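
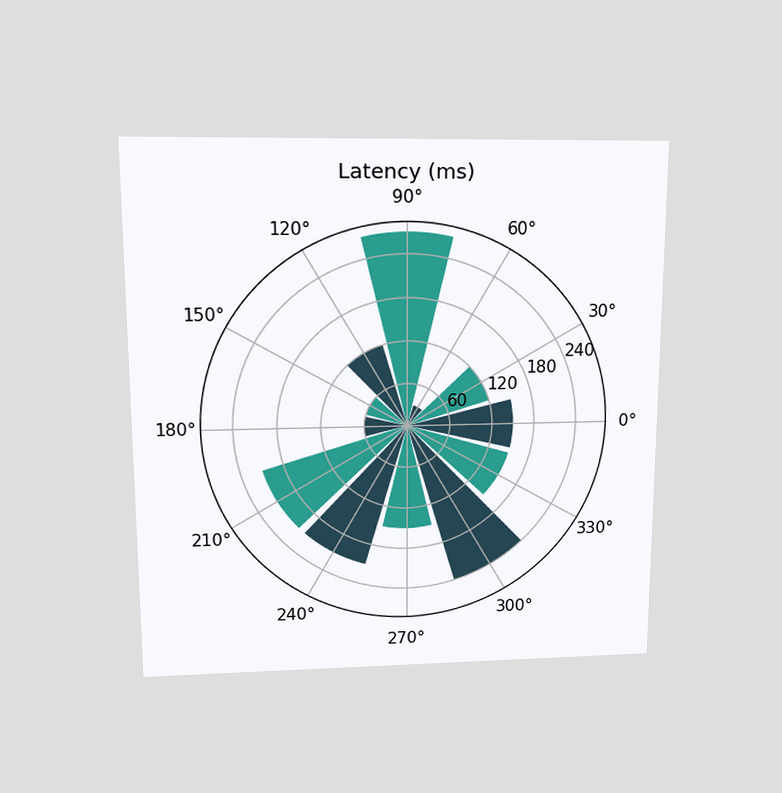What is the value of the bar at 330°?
The chart is viewed slightly from above. The bar at 330° reaches 150ms on the radial axis.

150ms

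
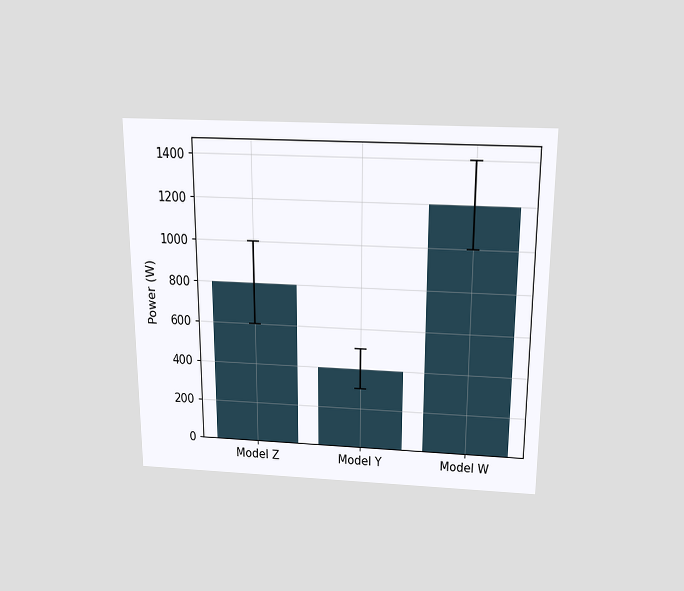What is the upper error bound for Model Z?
The chart is viewed slightly from above. The Model Z bar's upper whisker reaches 1000W.

1000W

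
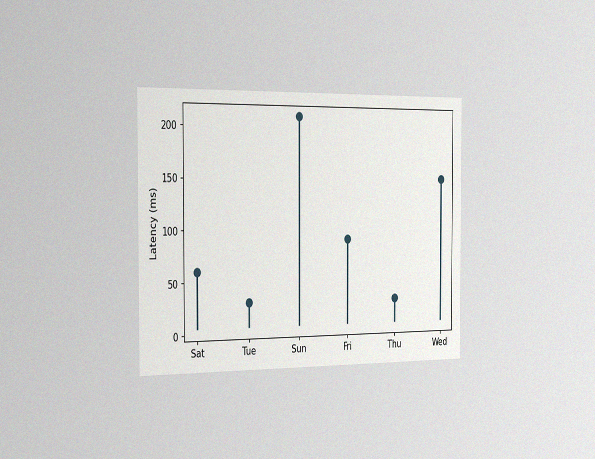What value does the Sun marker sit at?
210ms

The chart is viewed slightly from the left, with some photo noise. The Sun marker sits at 210ms.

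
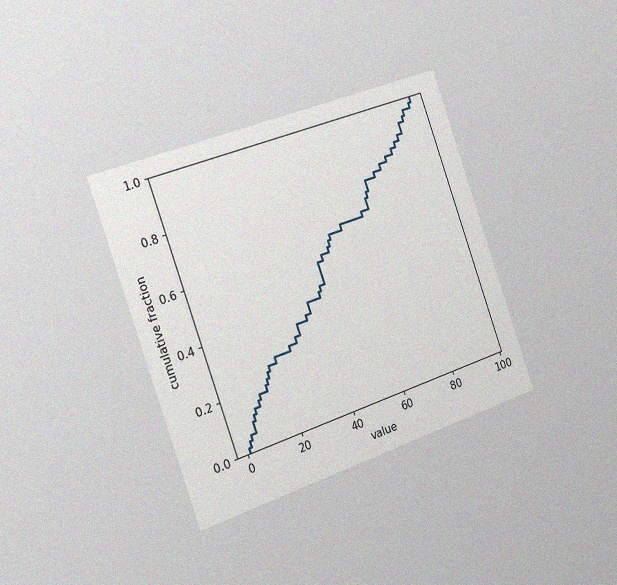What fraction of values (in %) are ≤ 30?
36%

The chart is tilted about 20° counter-clockwise and viewed slightly from the left, with some photo noise. At x=30 the ECDF step is at 36%.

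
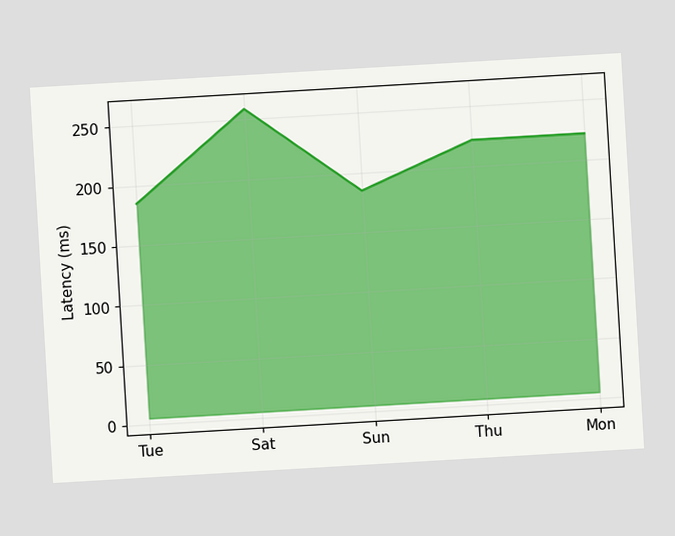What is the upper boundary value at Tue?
The chart is tilted about 3° counter-clockwise. At Tue the upper boundary is at 185ms.

185ms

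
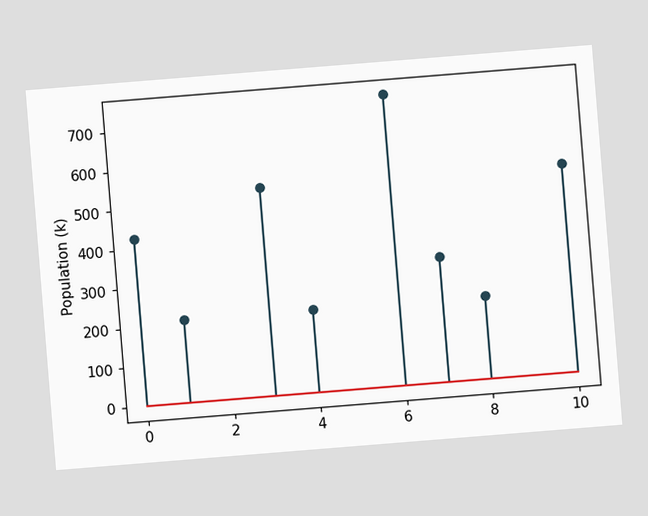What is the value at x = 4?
212k

The chart is tilted about 5° counter-clockwise. The stem at x=4 reaches 212k.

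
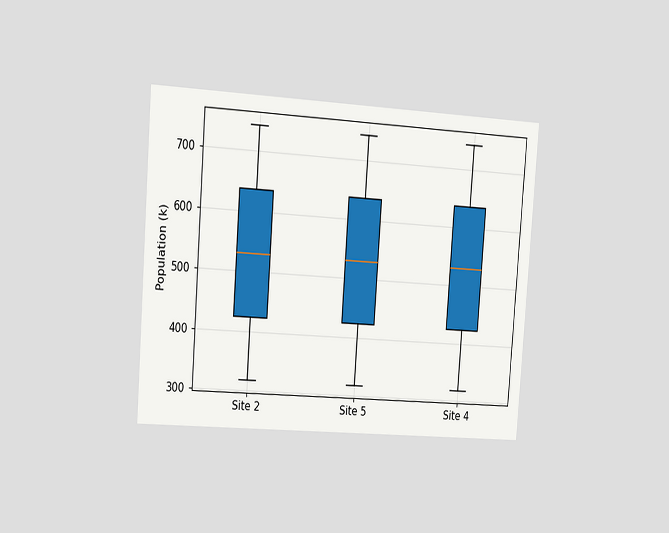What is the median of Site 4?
530k

The chart is tilted about 4° clockwise and viewed slightly from the left. The median line in the Site 4 box sits at 530k.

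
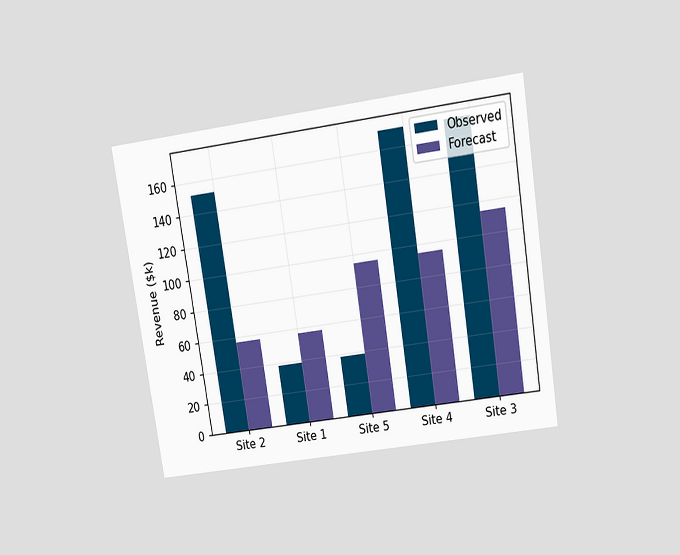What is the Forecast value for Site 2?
$57k

The chart is tilted about 9° counter-clockwise and viewed slightly from above. The Forecast bar at Site 2 reaches $57k on the y-axis.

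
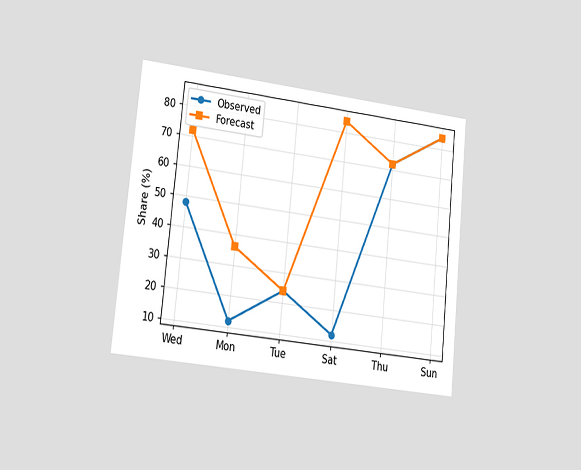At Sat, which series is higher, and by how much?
The chart is tilted about 6° clockwise and viewed slightly from the left. At Sat, Forecast sits above the other line by 72%.

Forecast, by 72%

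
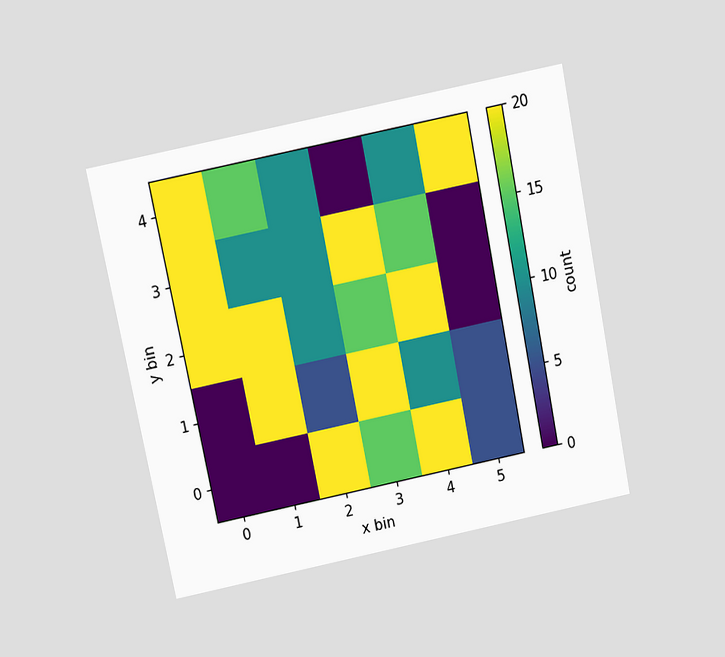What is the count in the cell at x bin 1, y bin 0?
The chart is tilted about 11° counter-clockwise and viewed slightly from above. Matching the cell (1, 0) against the colorbar gives 0.

0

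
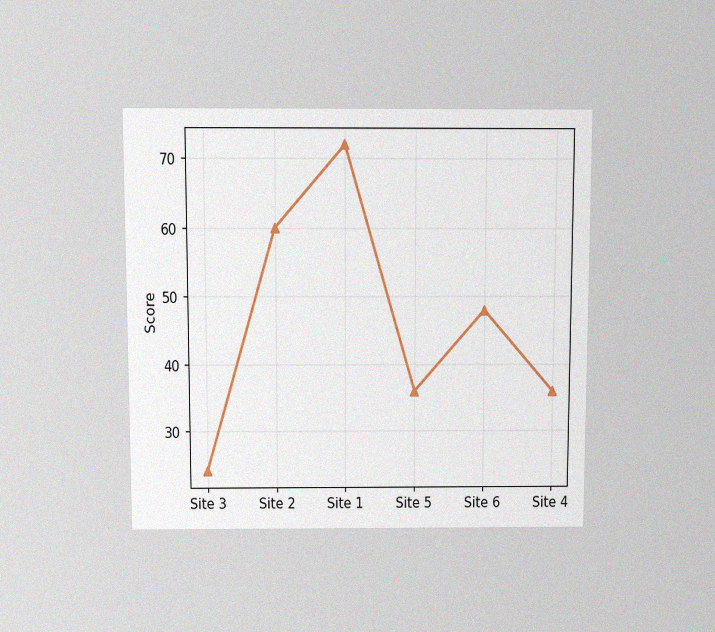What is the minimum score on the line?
The chart is viewed slightly from above, with some photo noise. The lowest point is at Site 3, and reading across to the y-axis gives 24.

24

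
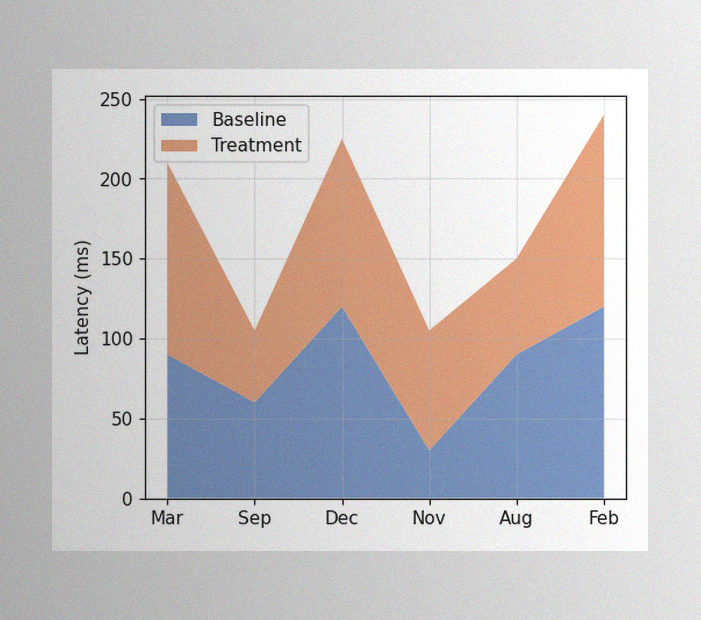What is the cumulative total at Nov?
105ms

The image has some photo noise and uneven lighting. The stacked total at Nov reaches 105ms.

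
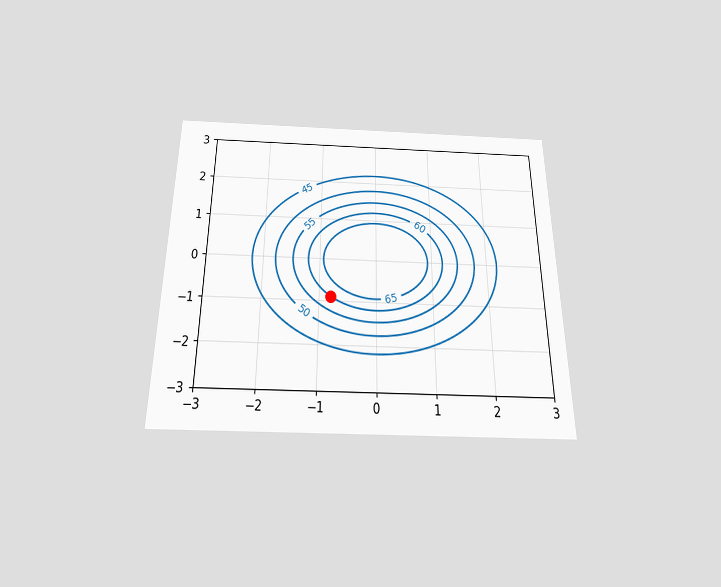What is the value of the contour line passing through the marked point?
60

The chart is viewed slightly from below. The marked point sits on the contour labelled 60.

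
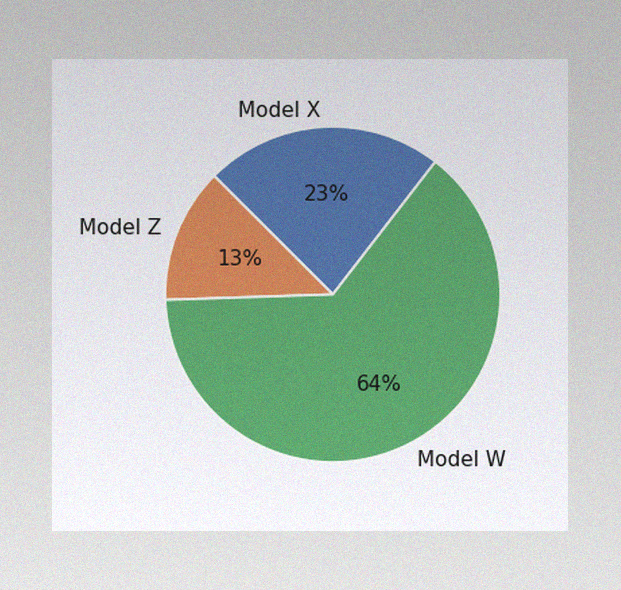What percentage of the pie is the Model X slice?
23%

The image has some photo noise and uneven lighting. The Model X slice takes up 23% of the pie.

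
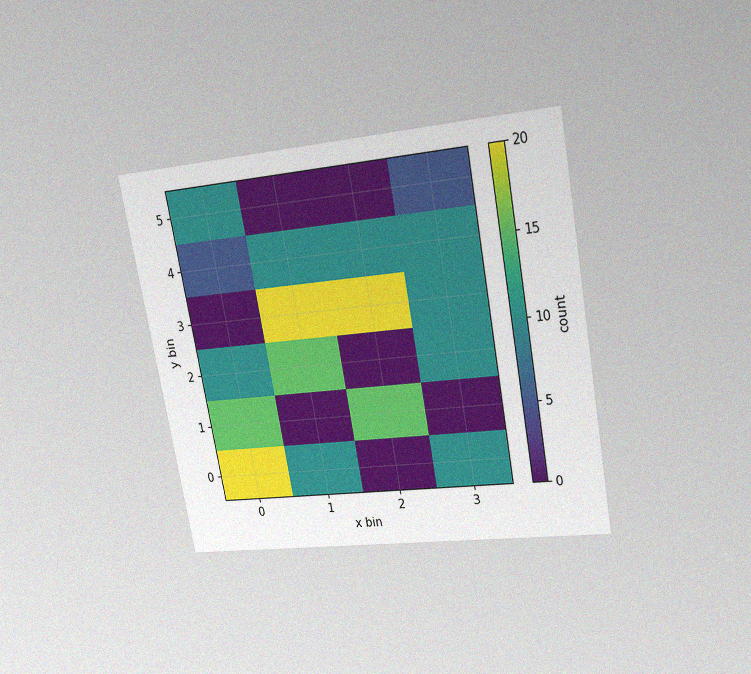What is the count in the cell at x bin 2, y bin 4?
10

The chart is tilted about 10° counter-clockwise and viewed at a slight angle, with some photo noise. Matching the cell (2, 4) against the colorbar gives 10.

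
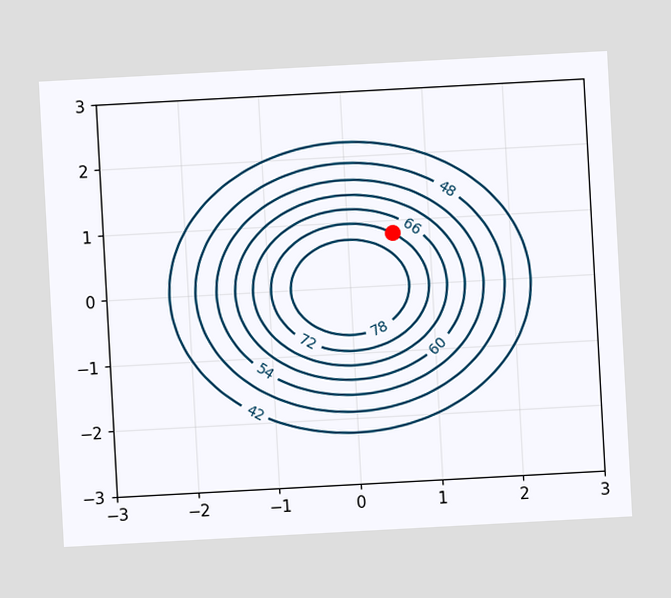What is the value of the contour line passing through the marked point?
The chart is tilted about 3° counter-clockwise. The marked point sits on the contour labelled 72.

72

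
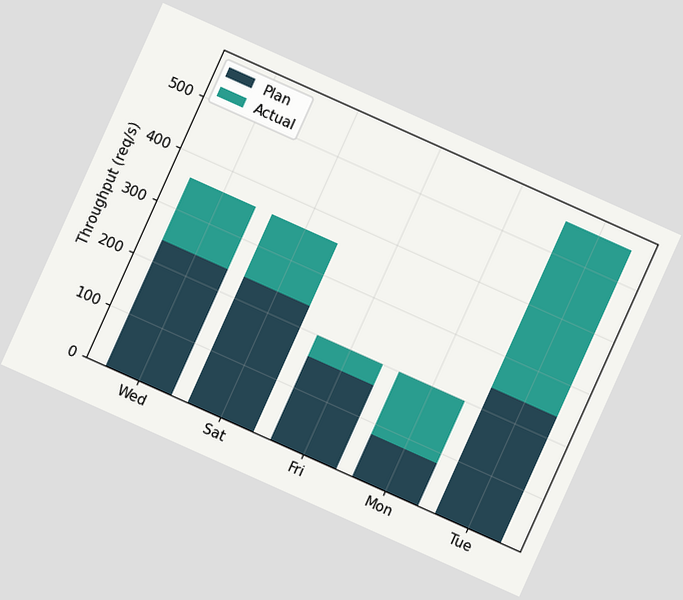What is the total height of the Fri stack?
200req/s

The chart is tilted about 24° clockwise. The Fri stack's top reaches 200req/s on the y-axis.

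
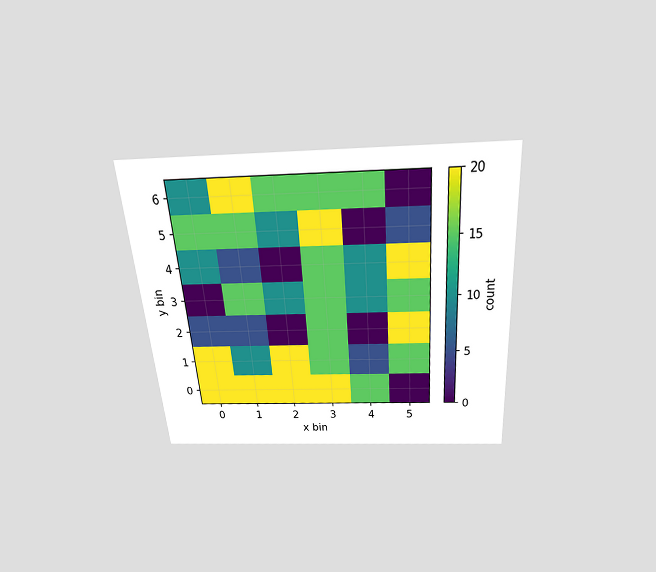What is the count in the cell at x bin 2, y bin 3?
10

The chart is tilted about 4° counter-clockwise and viewed slightly from above. Matching the cell (2, 3) against the colorbar gives 10.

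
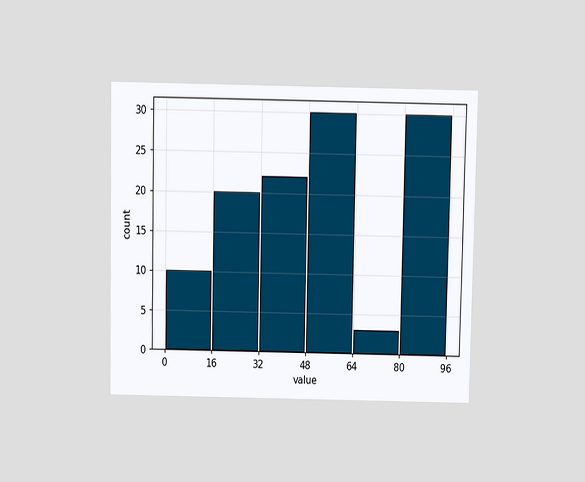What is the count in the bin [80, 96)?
30

The chart is viewed slightly from above. The [80, 96) bin has height 30.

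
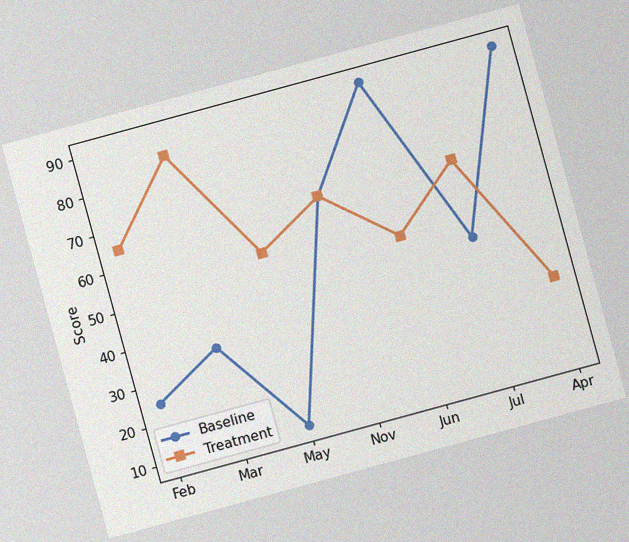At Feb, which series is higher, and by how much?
The chart is tilted about 15° counter-clockwise, with some photo noise. At Feb, Treatment sits above the other line by 40.

Treatment, by 40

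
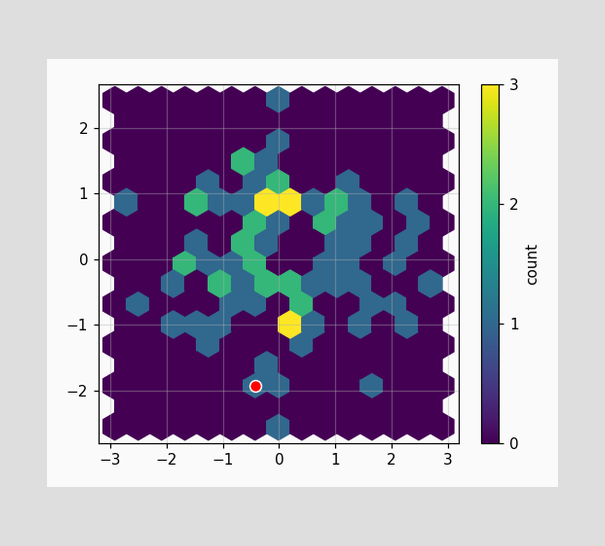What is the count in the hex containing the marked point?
1

The marked hex reads 1 on the colorbar.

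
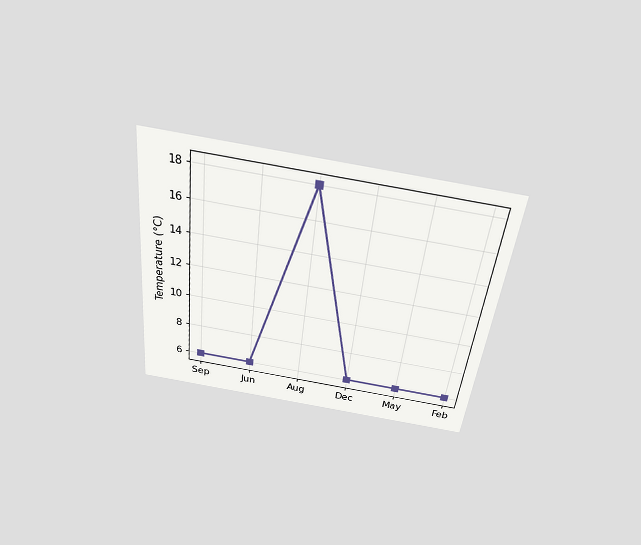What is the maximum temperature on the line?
18°C

The chart is tilted about 6° clockwise and viewed slightly from above. The highest point is at Aug, and reading across to the y-axis gives 18°C.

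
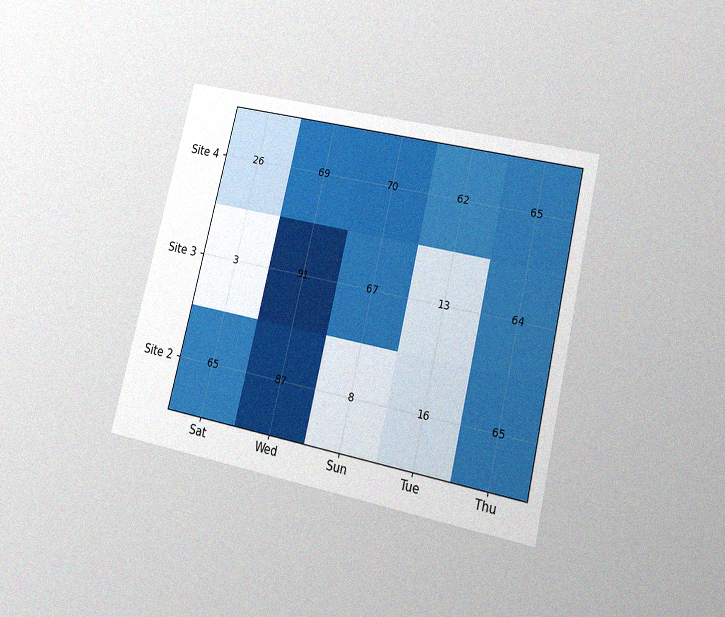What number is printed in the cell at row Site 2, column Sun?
8

The chart is tilted about 14° clockwise and viewed at a slight angle, with some photo noise. The (Site 2, Sun) cell reads 8.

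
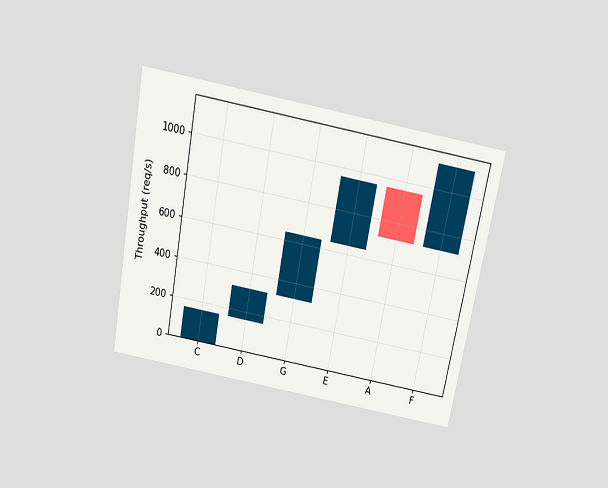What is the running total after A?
720req/s

The chart is tilted about 10° clockwise and viewed slightly from above. After A the running total reaches 720req/s.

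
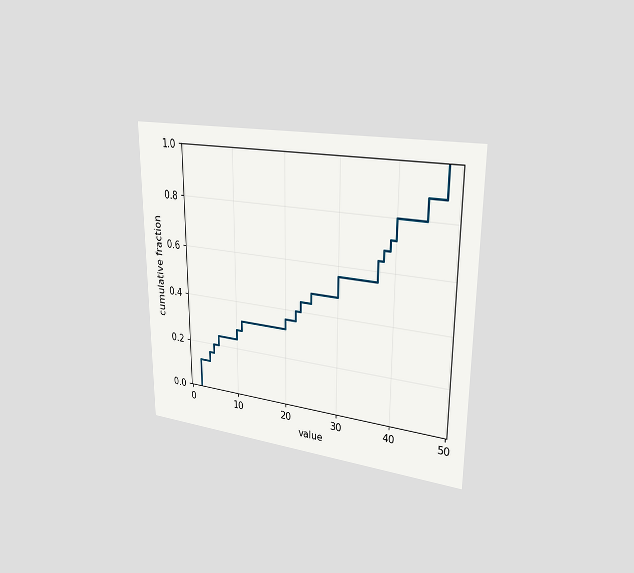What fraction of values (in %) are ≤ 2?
12%

The chart is viewed slightly from the right. At x=2 the ECDF step is at 12%.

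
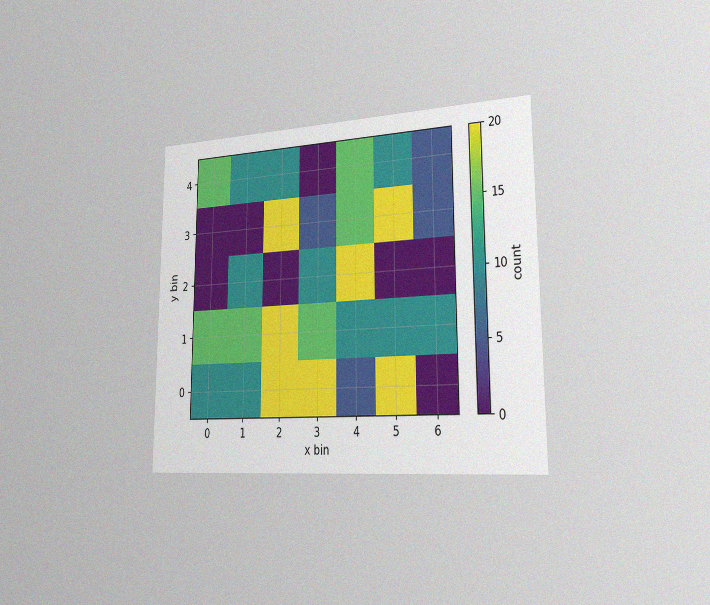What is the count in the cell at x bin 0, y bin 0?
10

The chart is viewed slightly from the right, with some photo noise. Matching the cell (0, 0) against the colorbar gives 10.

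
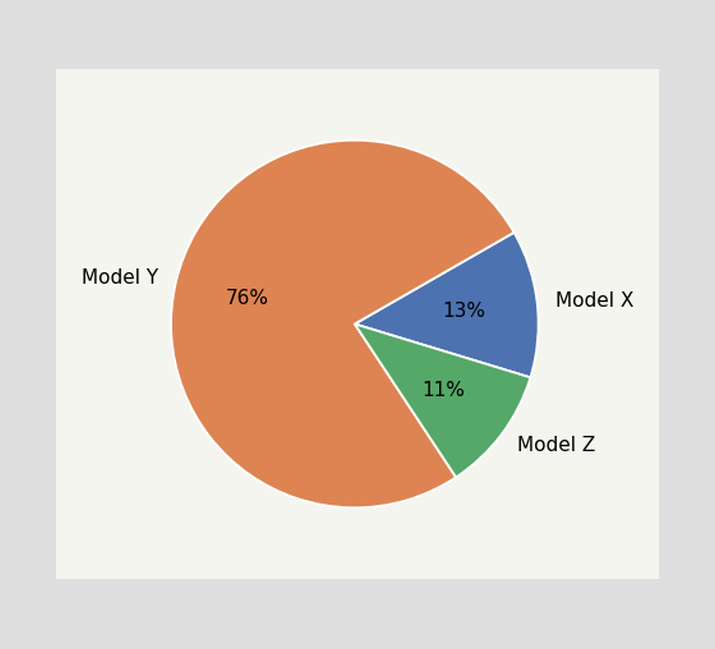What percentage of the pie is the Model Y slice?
76%

The Model Y slice takes up 76% of the pie.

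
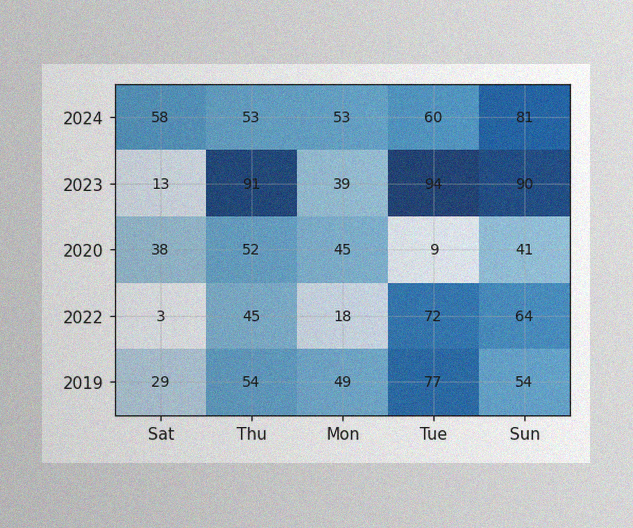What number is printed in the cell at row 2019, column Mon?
The image has some photo noise and uneven lighting. The (2019, Mon) cell reads 49.

49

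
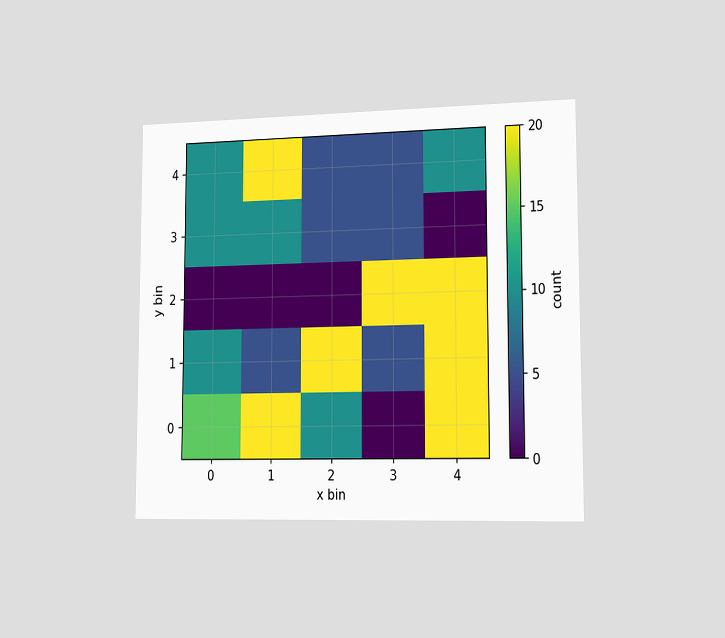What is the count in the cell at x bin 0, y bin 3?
10

The chart is viewed slightly from the right. Matching the cell (0, 3) against the colorbar gives 10.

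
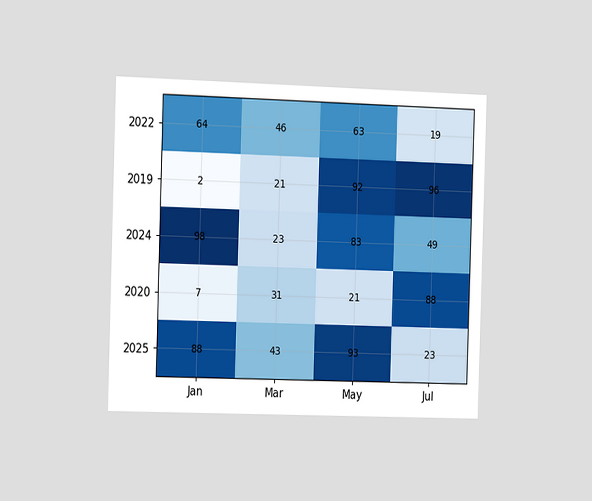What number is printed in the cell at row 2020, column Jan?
The chart is viewed slightly from the left. The (2020, Jan) cell reads 7.

7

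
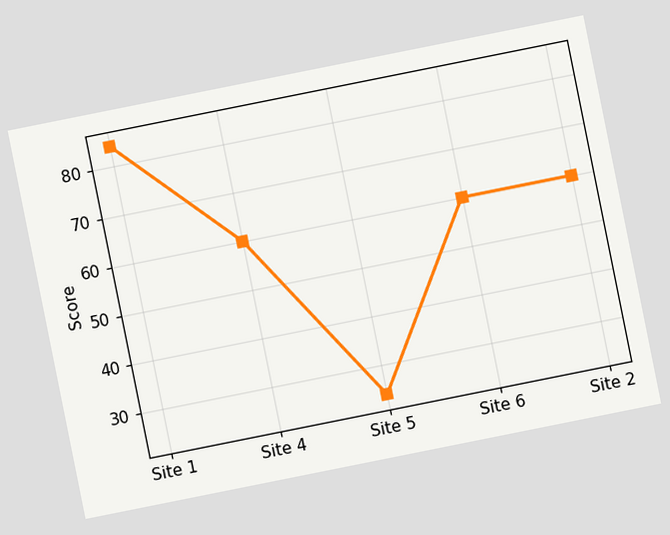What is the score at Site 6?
The chart is tilted about 11° counter-clockwise. At Site 6, the line is at 60.

60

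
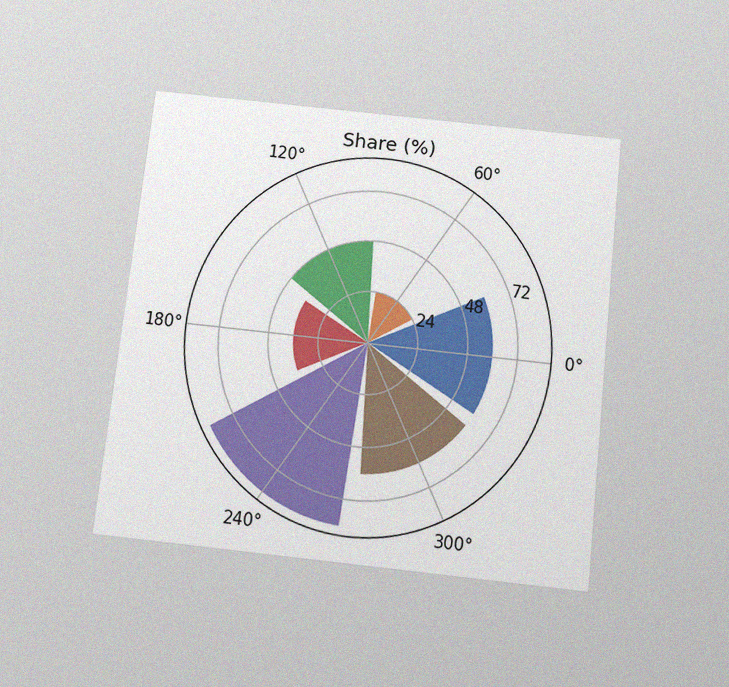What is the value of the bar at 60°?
24%

The chart is tilted about 6° clockwise and viewed slightly from below, with some photo noise. The bar at 60° reaches 24% on the radial axis.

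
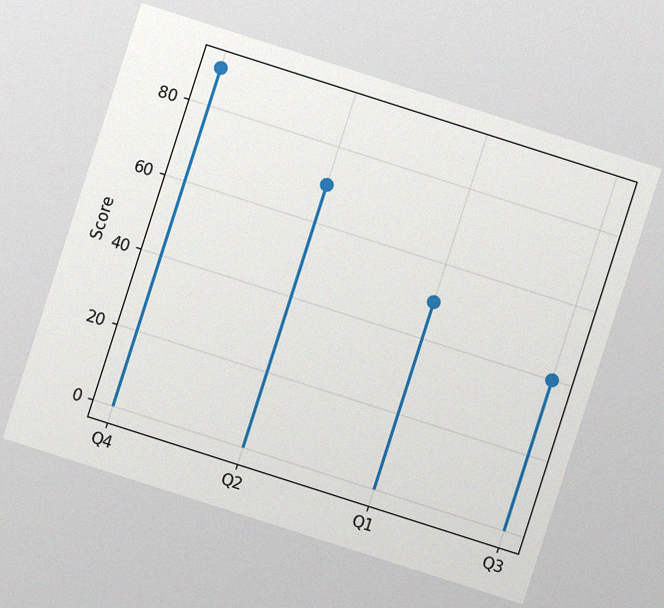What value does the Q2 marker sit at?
70

The chart is tilted about 18° clockwise, with some photo noise. The Q2 marker sits at 70.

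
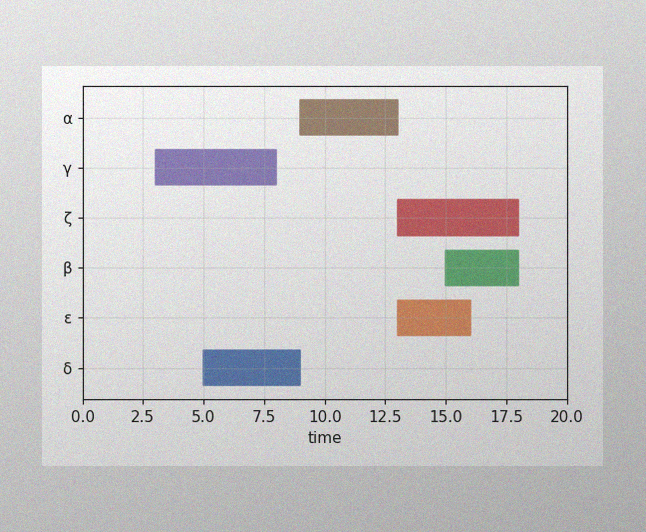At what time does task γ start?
The image has some photo noise and uneven lighting. The γ bar begins at t=3.

3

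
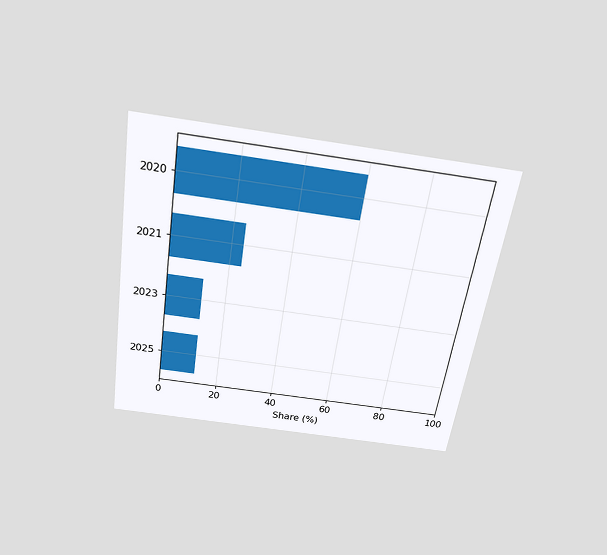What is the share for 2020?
The chart is tilted about 9° clockwise and viewed slightly from above. Reading along the chart's x-axis, the 2020 bar reaches 60%.

60%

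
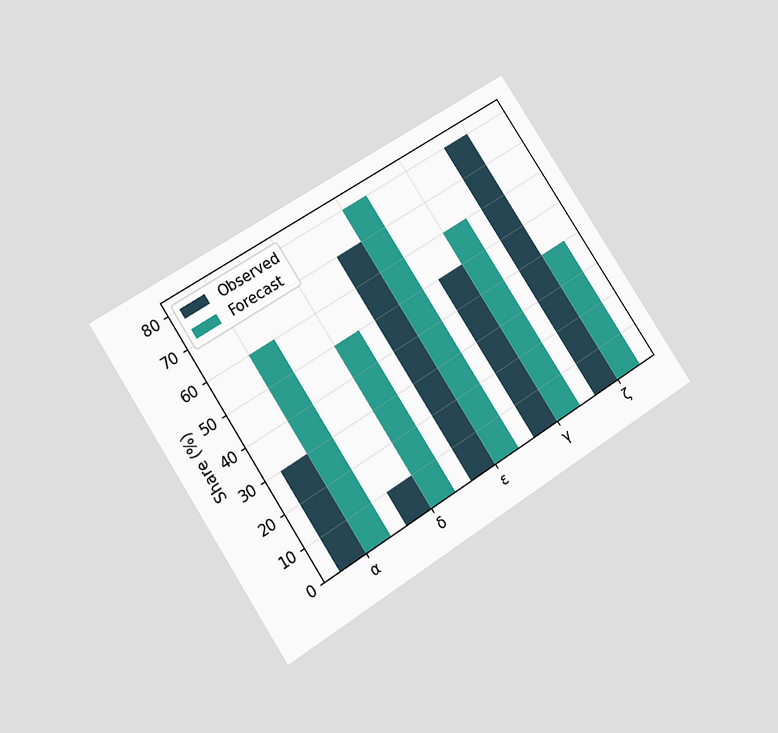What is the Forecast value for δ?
50%

The chart is tilted about 33° counter-clockwise and viewed at a slight angle. The Forecast bar at δ reaches 50% on the y-axis.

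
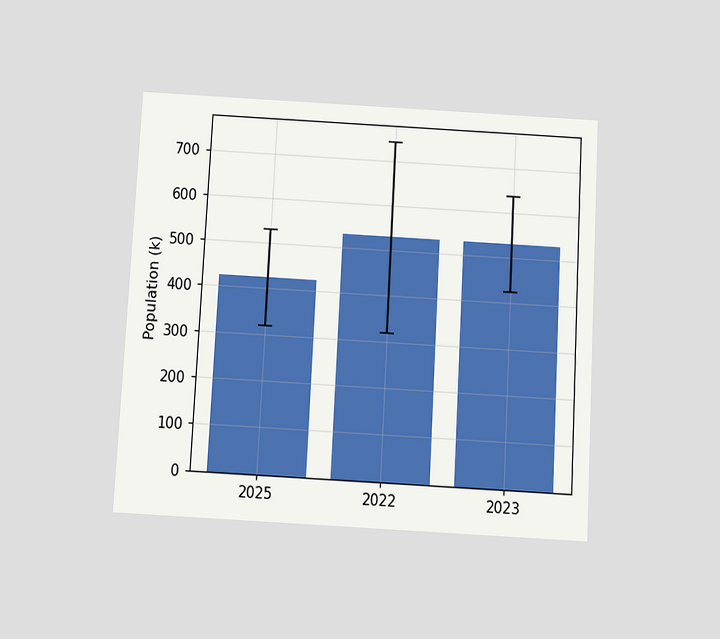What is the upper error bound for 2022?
742k

The chart is tilted about 3° clockwise and viewed slightly from below. The 2022 bar's upper whisker reaches 742k.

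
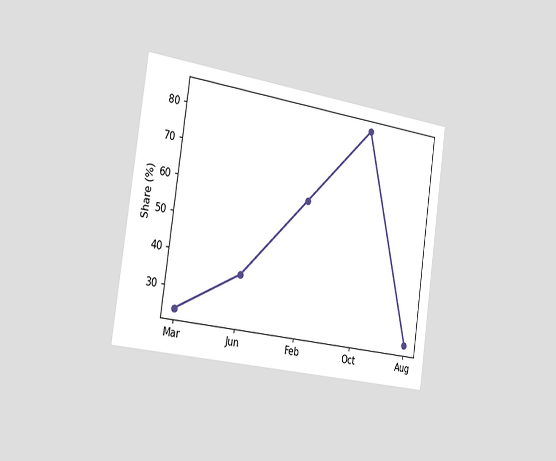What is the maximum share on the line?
84%

The chart is tilted about 8° clockwise and viewed slightly from the left. The highest point is at Oct, and reading across to the y-axis gives 84%.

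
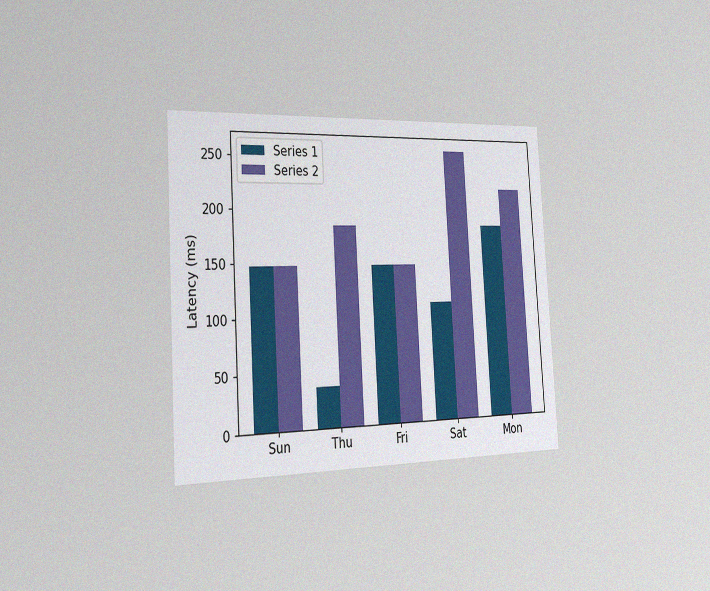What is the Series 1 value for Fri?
148ms

The chart is tilted about 3° counter-clockwise and viewed slightly from the left, with some photo noise. The Series 1 bar at Fri reaches 148ms on the y-axis.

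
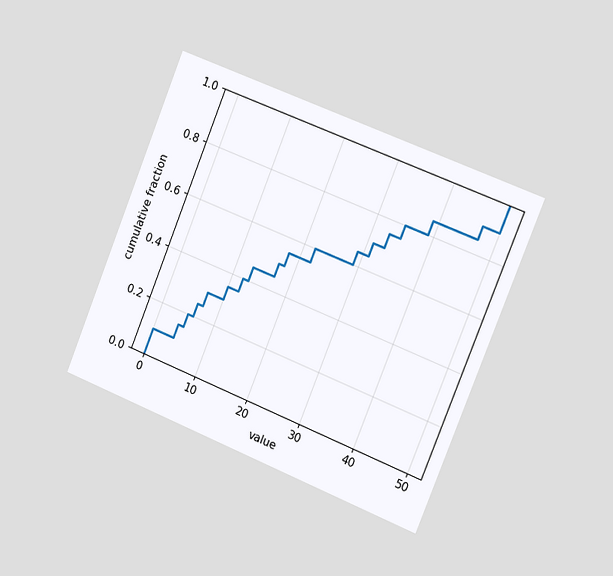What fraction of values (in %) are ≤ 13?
45%

The chart is tilted about 22° clockwise and viewed slightly from the right. At x=13 the ECDF step is at 45%.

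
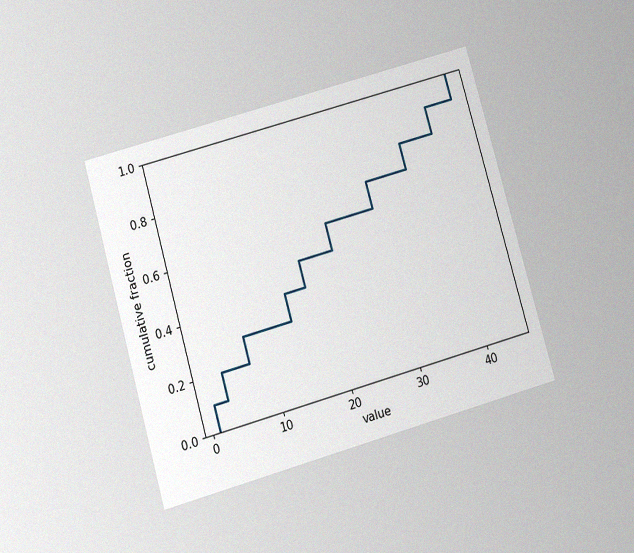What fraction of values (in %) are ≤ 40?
The chart is tilted about 16° counter-clockwise and viewed slightly from below, with some photo noise. At x=40 the ECDF step is at 90%.

90%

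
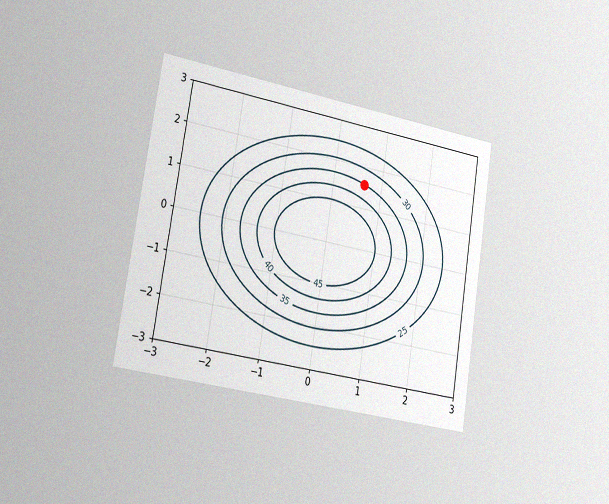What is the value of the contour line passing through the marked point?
35

The chart is tilted about 9° clockwise and viewed slightly from the left, with some photo noise. The marked point sits on the contour labelled 35.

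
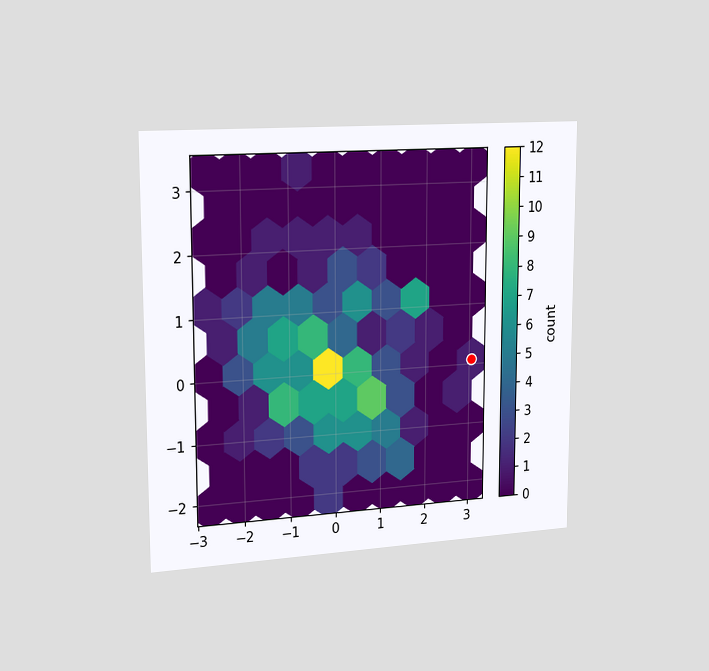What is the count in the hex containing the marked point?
The chart is viewed slightly from the left. The marked hex reads 1 on the colorbar.

1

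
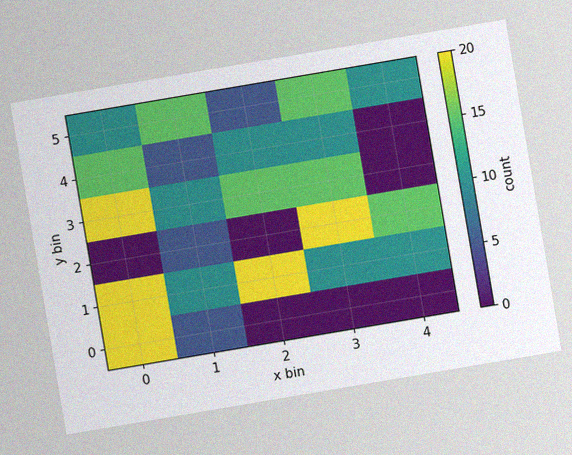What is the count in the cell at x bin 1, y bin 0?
5

The chart is tilted about 10° counter-clockwise, with some photo noise. Matching the cell (1, 0) against the colorbar gives 5.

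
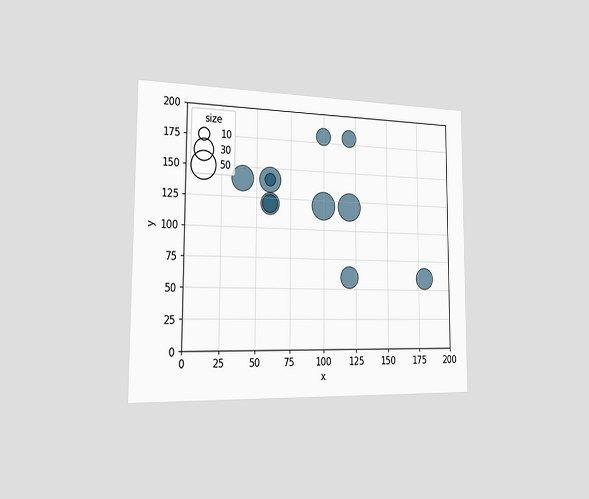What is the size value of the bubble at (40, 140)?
The chart is viewed slightly from the left. Matching the bubble at (40, 140) against the size legend gives 40.

40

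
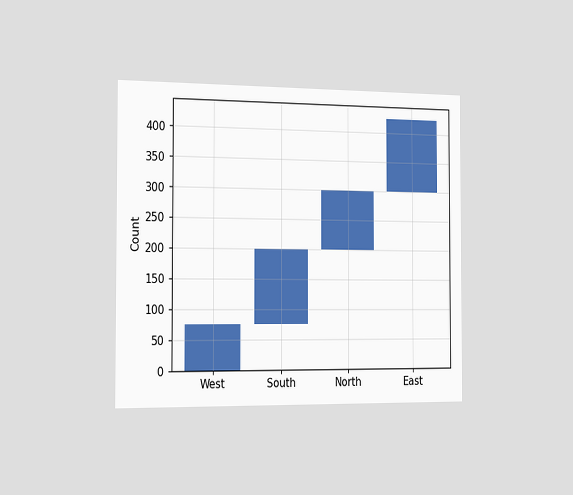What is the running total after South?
The chart is viewed slightly from the left. After South the running total reaches 200.

200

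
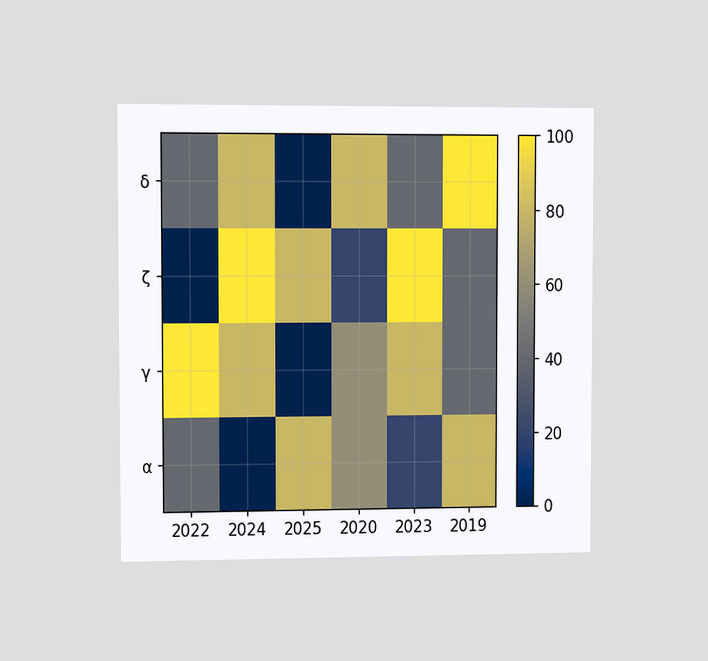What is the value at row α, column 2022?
40

The chart is viewed slightly from the left. Matching cell (α, 2022) against the colorbar gives 40.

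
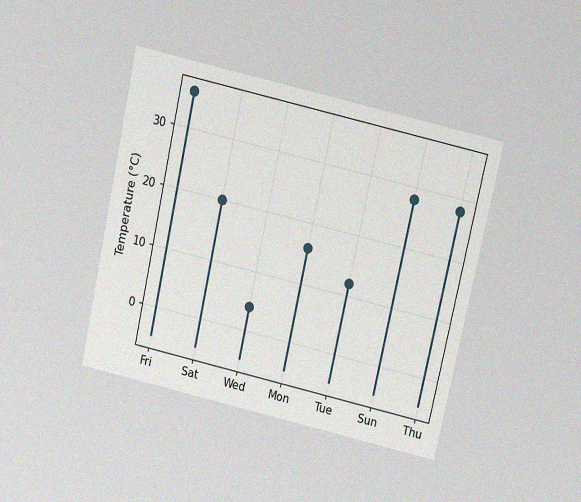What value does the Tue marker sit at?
The chart is tilted about 13° clockwise and viewed slightly from above, with some photo noise. The Tue marker sits at 12°C.

12°C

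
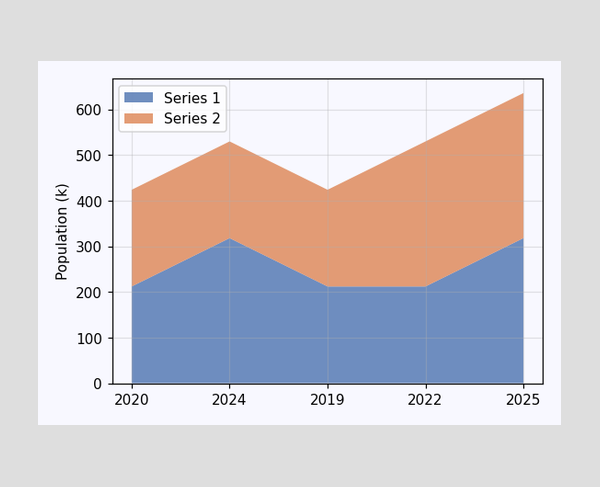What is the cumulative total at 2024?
The stacked total at 2024 reaches 530k.

530k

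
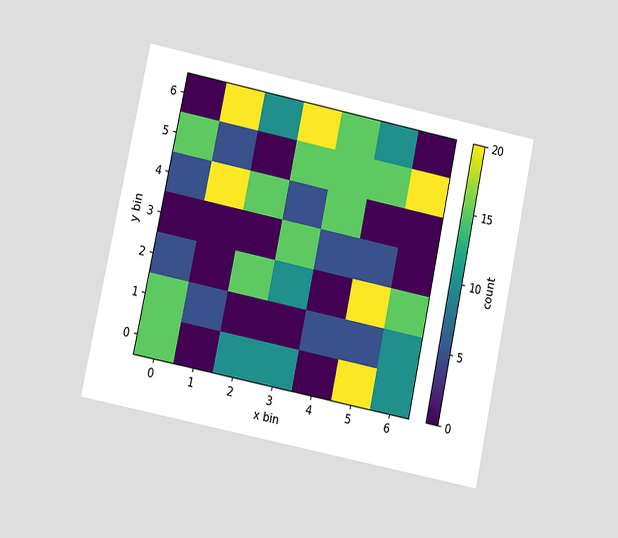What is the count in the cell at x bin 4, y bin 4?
The chart is tilted about 12° clockwise and viewed at a slight angle. Matching the cell (4, 4) against the colorbar gives 15.

15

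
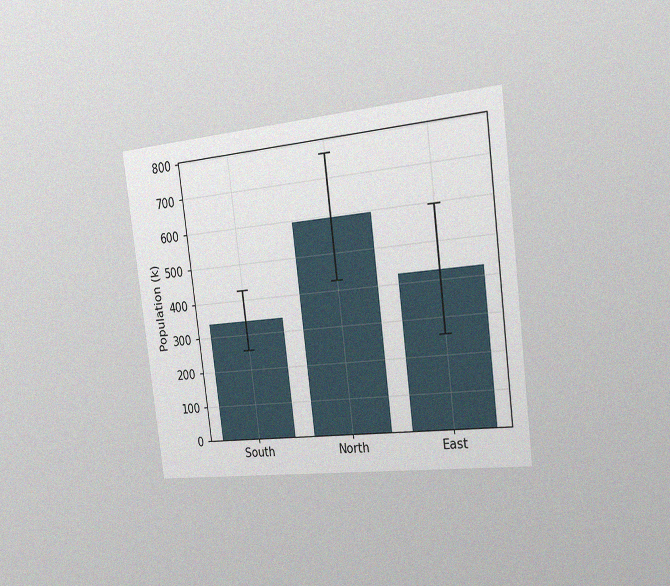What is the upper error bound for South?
The chart is tilted about 7° counter-clockwise and viewed slightly from the right, with some photo noise. The South bar's upper whisker reaches 425k.

425k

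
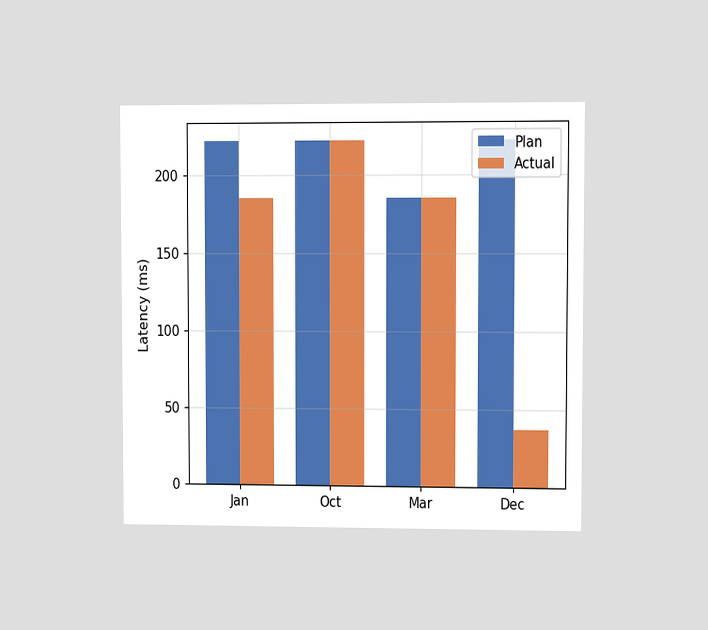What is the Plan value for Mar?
The chart is viewed at a slight angle. The Plan bar at Mar reaches 185ms on the y-axis.

185ms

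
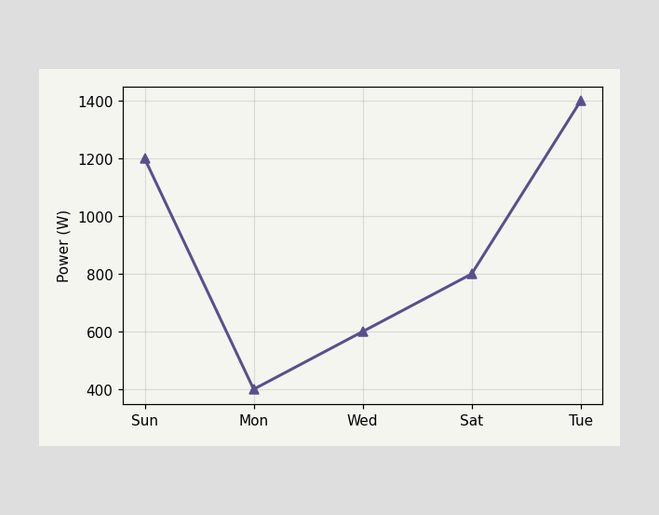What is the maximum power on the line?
The highest point is at Tue, and reading across to the y-axis gives 1400W.

1400W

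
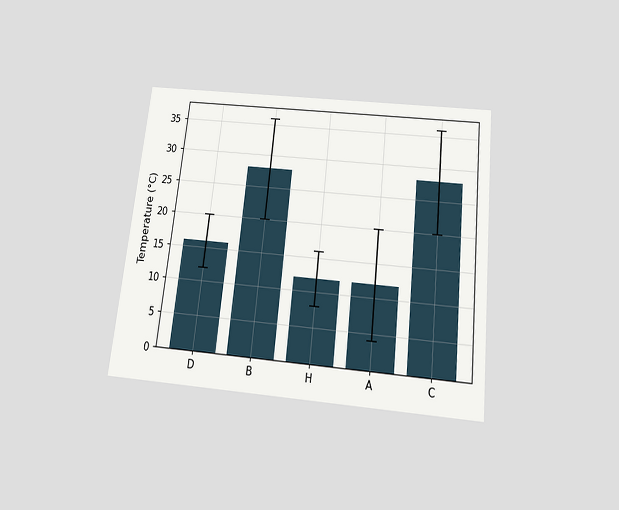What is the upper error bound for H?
16°C

The chart is tilted about 6° clockwise and viewed slightly from below. The H bar's upper whisker reaches 16°C.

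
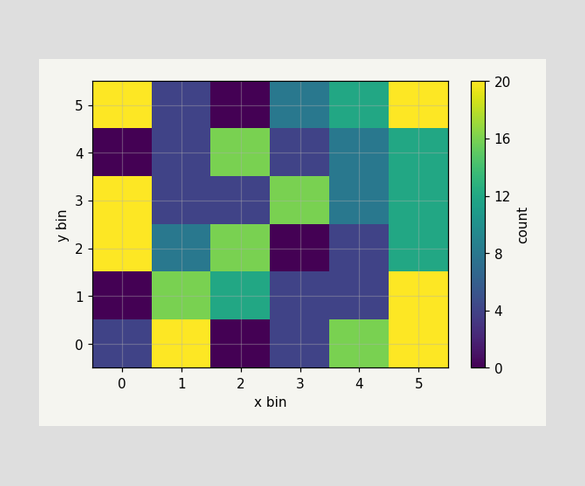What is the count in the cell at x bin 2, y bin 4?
16

Matching the cell (2, 4) against the colorbar gives 16.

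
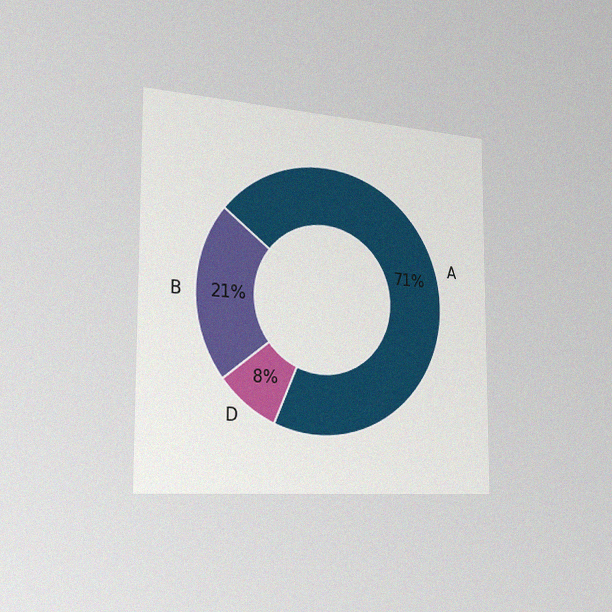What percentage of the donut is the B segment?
21%

The chart is viewed slightly from the left, with some photo noise. The B segment takes up 21% of the ring.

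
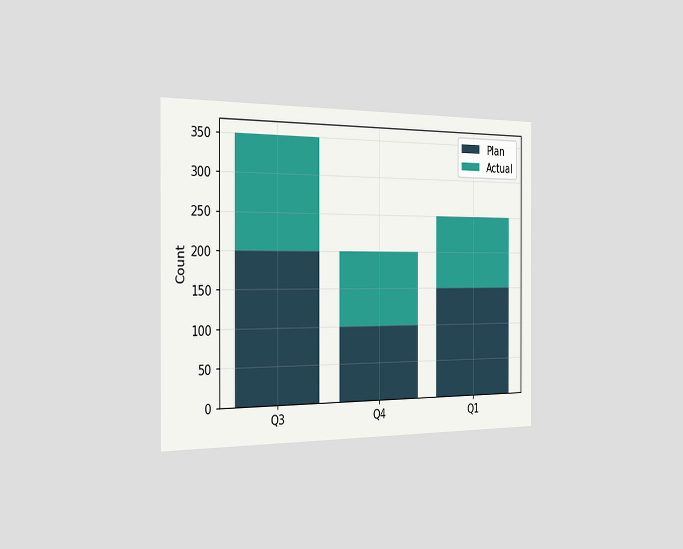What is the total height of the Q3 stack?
350

The chart is viewed slightly from the left. The Q3 stack's top reaches 350 on the y-axis.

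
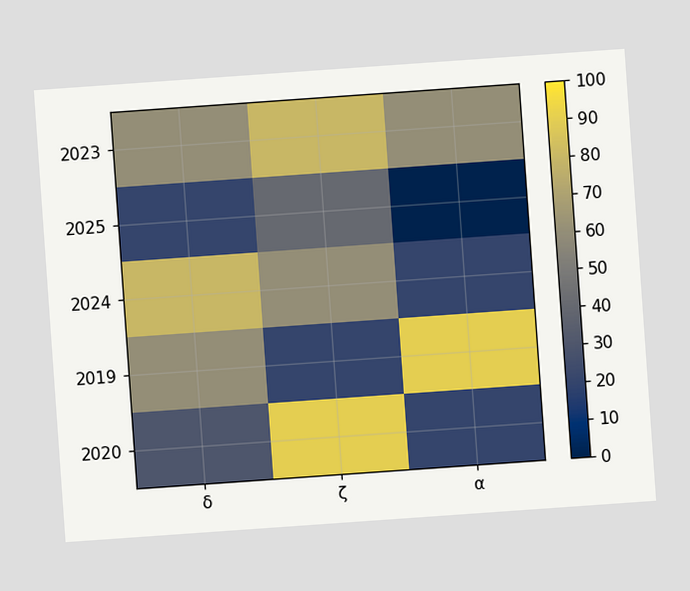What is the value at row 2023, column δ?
The chart is tilted about 4° counter-clockwise. Matching cell (2023, δ) against the colorbar gives 60.

60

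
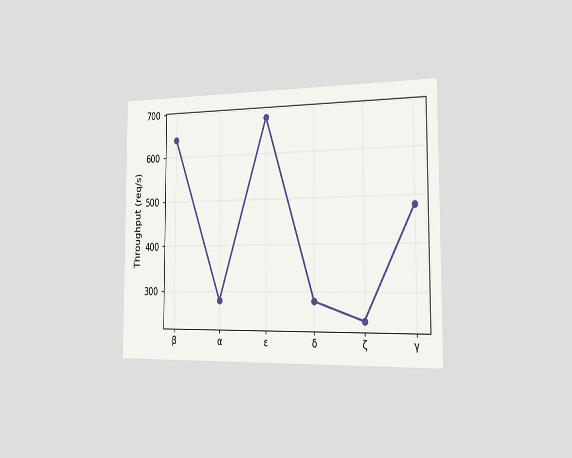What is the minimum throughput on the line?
240req/s

The chart is viewed slightly from the right. The lowest point is at ζ, and reading across to the y-axis gives 240req/s.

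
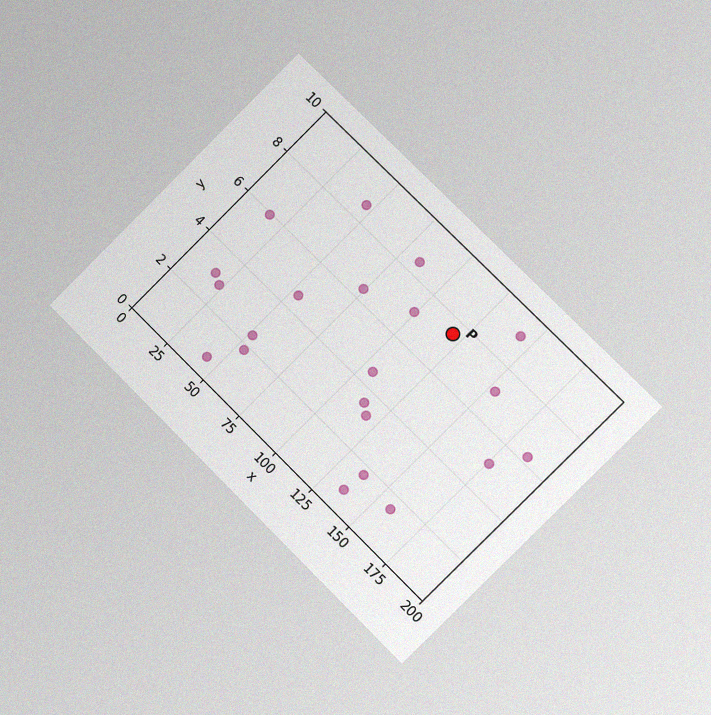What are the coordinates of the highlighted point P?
The chart is tilted about 45° clockwise and viewed at a slight angle, with some photo noise. Following the gridlines from P to each axis, P sits at (120, 7.5).

(120, 7.5)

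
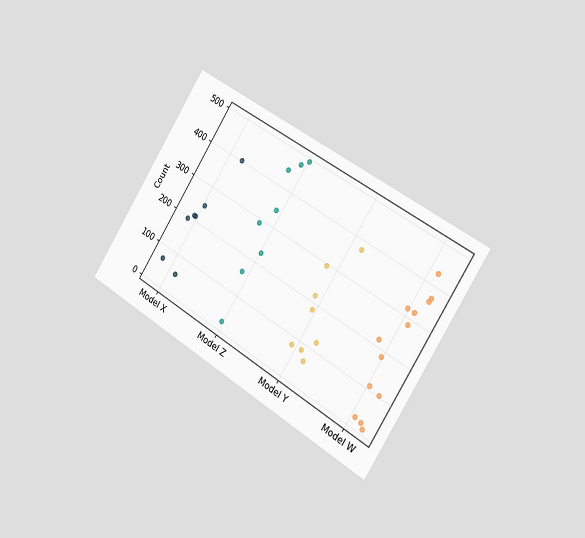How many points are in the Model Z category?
8

The chart is tilted about 33° clockwise and viewed slightly from the right. Counting the markers in the Model Z column gives 8.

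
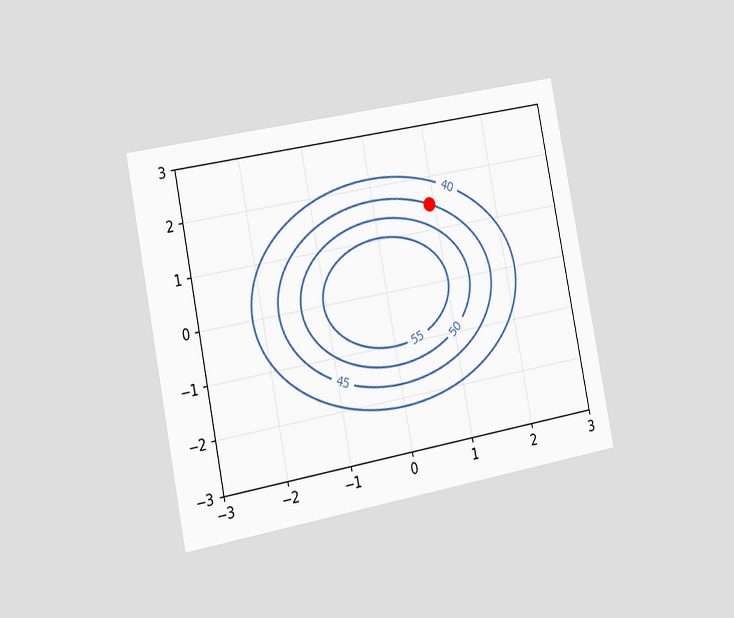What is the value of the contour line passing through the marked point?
The chart is tilted about 11° counter-clockwise and viewed slightly from the left. The marked point sits on the contour labelled 45.

45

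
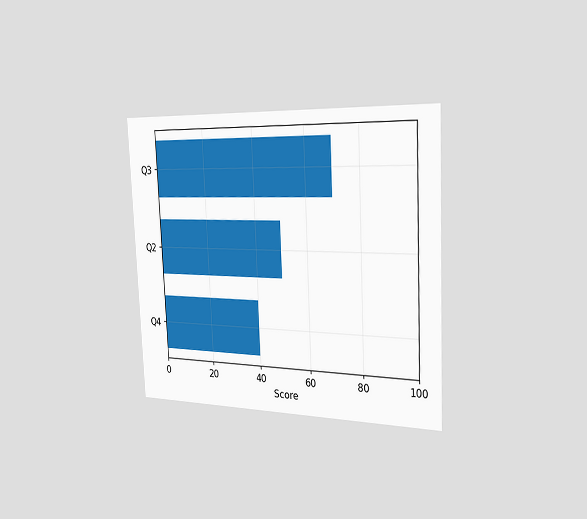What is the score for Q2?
The chart is tilted about 3° counter-clockwise and viewed slightly from the right. Reading along the chart's x-axis, the Q2 bar reaches 50.

50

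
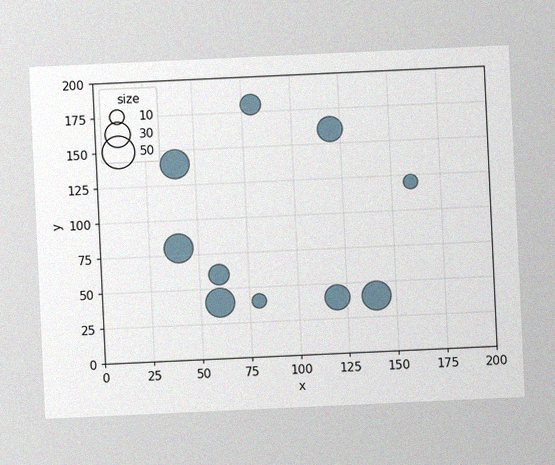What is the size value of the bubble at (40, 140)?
The chart is tilted about 3° counter-clockwise, with some photo noise. Matching the bubble at (40, 140) against the size legend gives 40.

40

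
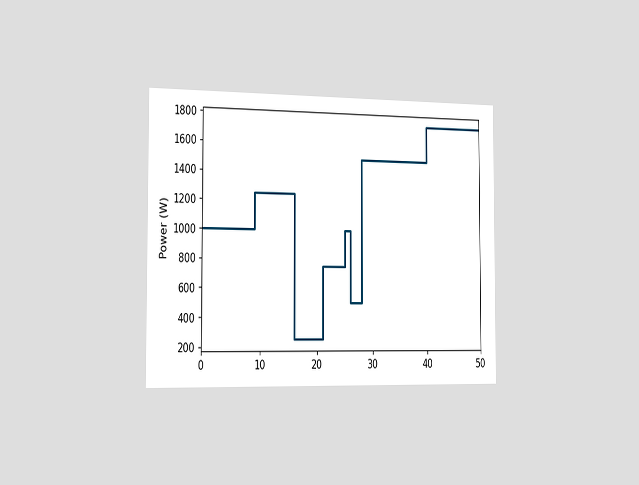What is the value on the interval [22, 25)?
The chart is viewed slightly from the left. On [22, 25) the step sits at 750W.

750W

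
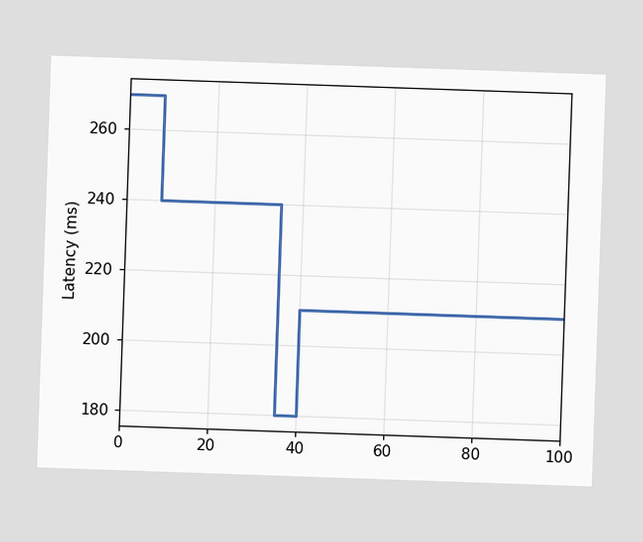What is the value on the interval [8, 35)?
240ms

On [8, 35) the step sits at 240ms.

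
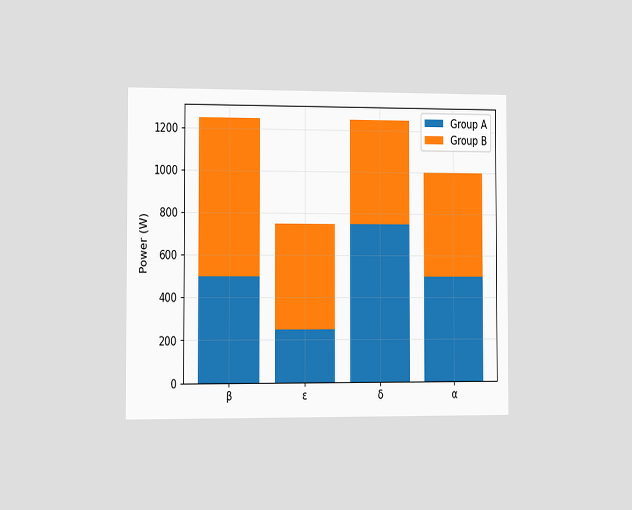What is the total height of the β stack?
The chart is viewed slightly from the left. The β stack's top reaches 1250W on the y-axis.

1250W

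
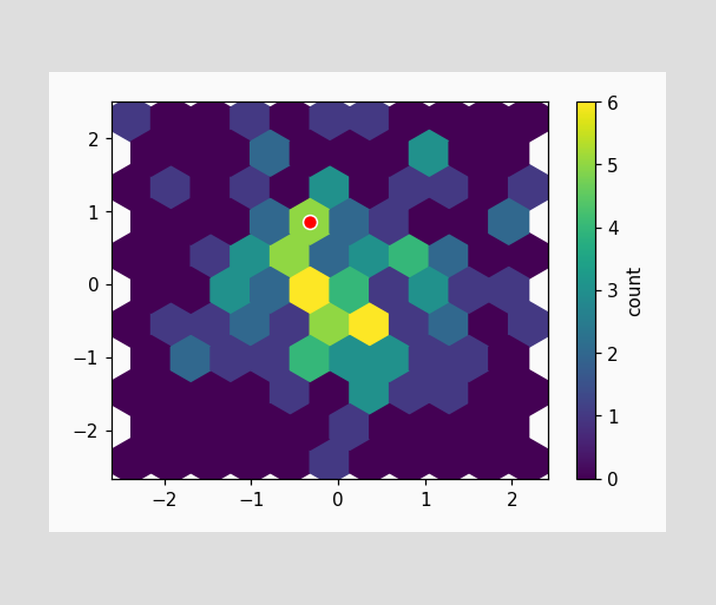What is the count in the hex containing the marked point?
The marked hex reads 5 on the colorbar.

5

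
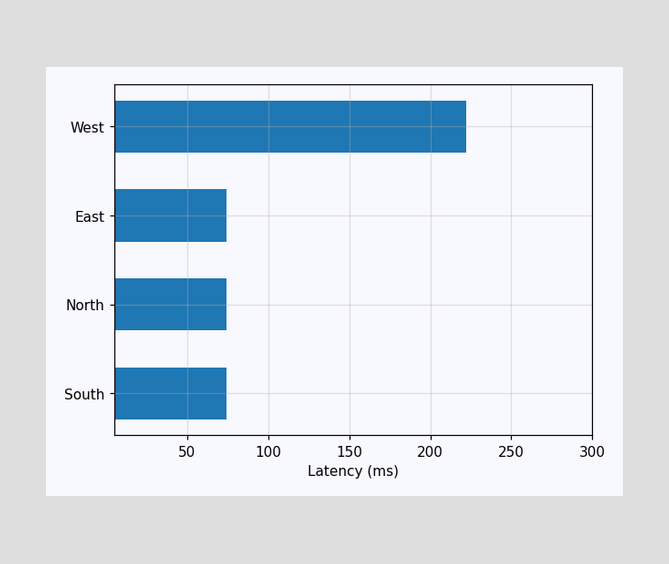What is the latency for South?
74ms

Reading along the chart's x-axis, the South bar reaches 74ms.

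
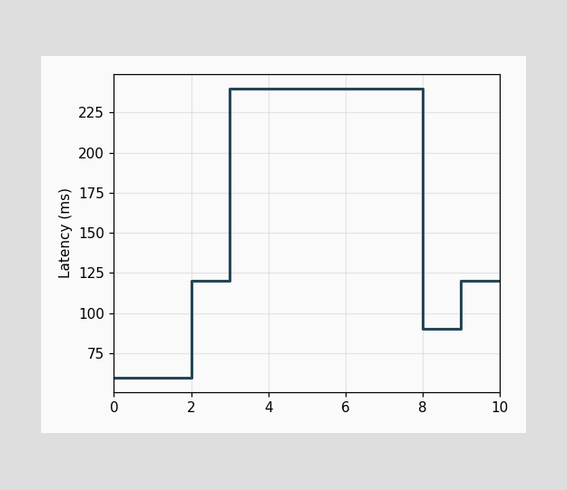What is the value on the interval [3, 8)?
240ms

On [3, 8) the step sits at 240ms.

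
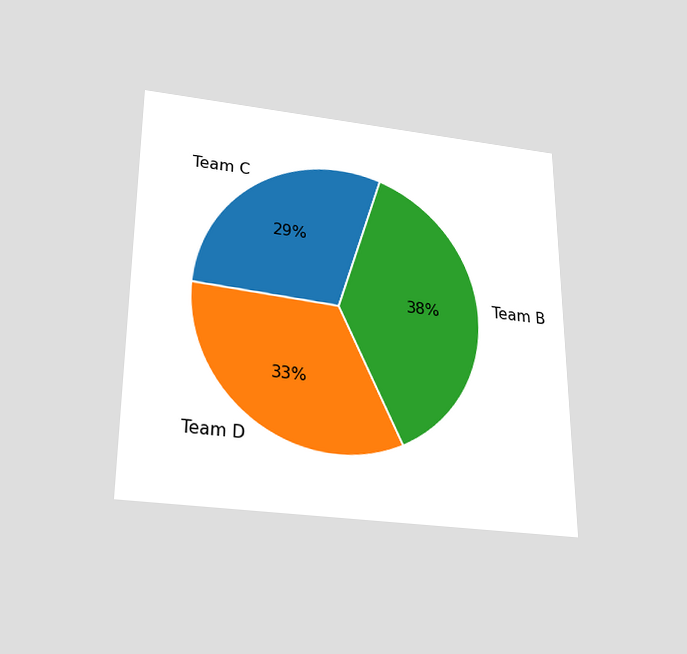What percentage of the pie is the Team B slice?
38%

The chart is viewed slightly from below. The Team B slice takes up 38% of the pie.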